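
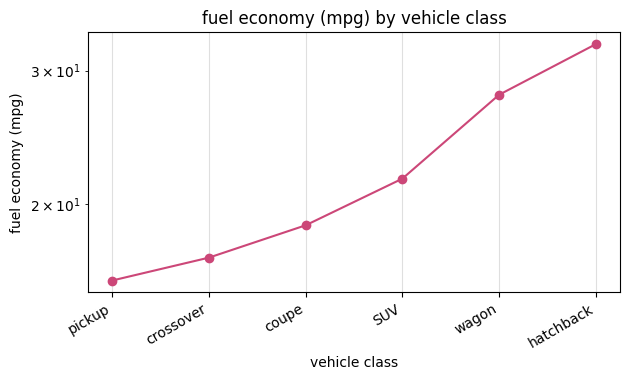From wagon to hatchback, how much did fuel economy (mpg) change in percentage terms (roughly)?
≈ +14.3%

wagon ≈ 28, hatchback ≈ 32; (32 − 28) / 28 ≈ +14.3%.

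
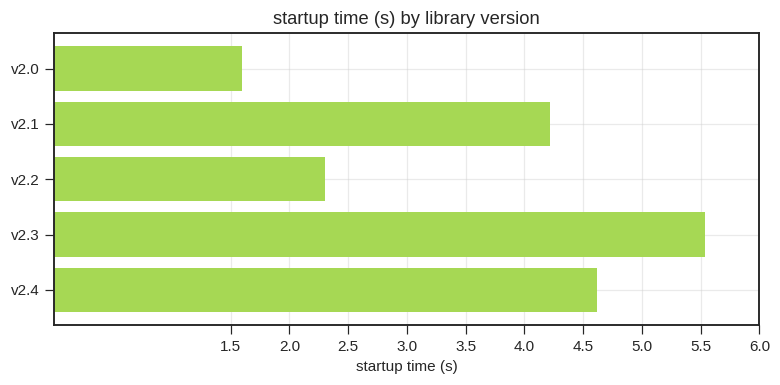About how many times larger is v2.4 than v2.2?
≈ 1.8×

v2.4 ≈ 4.5, v2.2 ≈ 2.5; 4.5/2.5 ≈ 1.8.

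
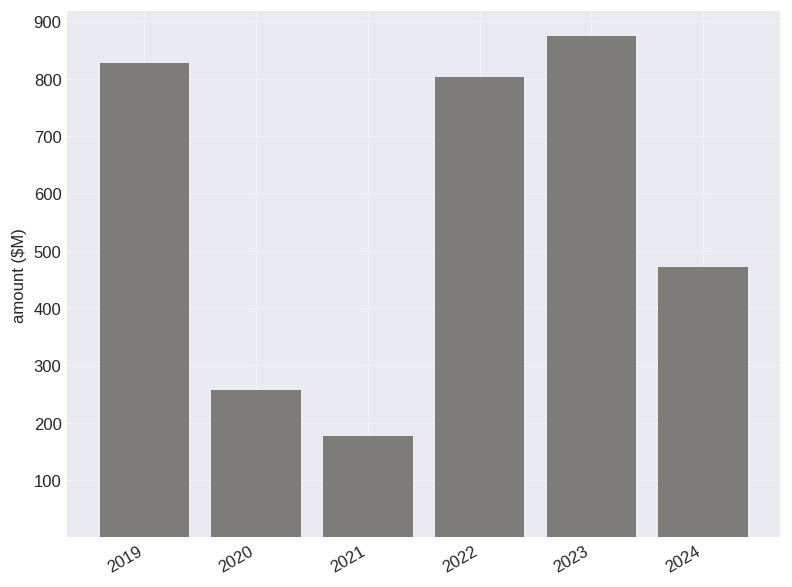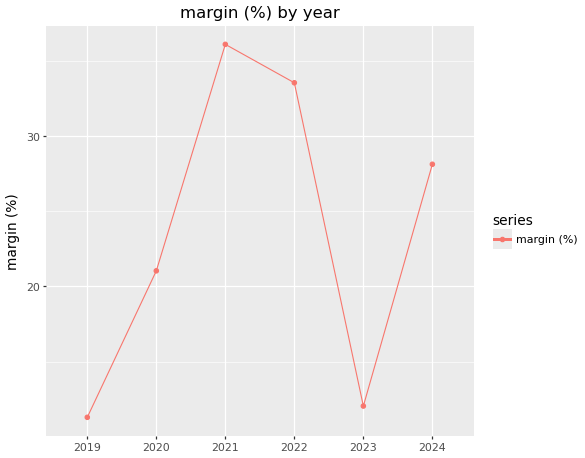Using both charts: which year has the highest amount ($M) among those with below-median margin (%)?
Chart 2 median margin (%) ≈ 25; below-median years: 2019, 2020, 2023. Among those, 2023 has the highest amount ($M) (≈ 900).

2023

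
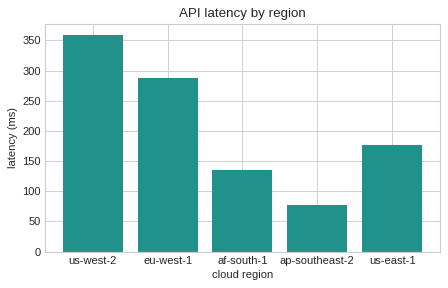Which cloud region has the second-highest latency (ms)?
eu-west-1

Top 3: us-west-2 ≈ 350, eu-west-1 ≈ 300, us-east-1 ≈ 200.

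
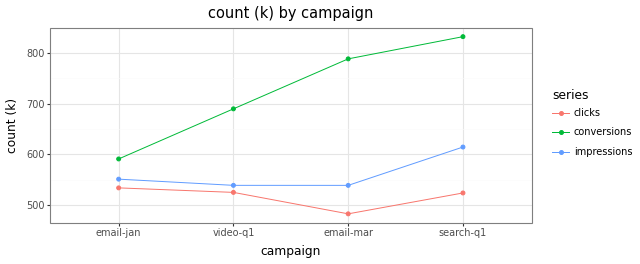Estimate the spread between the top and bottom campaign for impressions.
Max search-q1 ≈ 600, min email-mar ≈ 550; range ≈ 50.

≈ 50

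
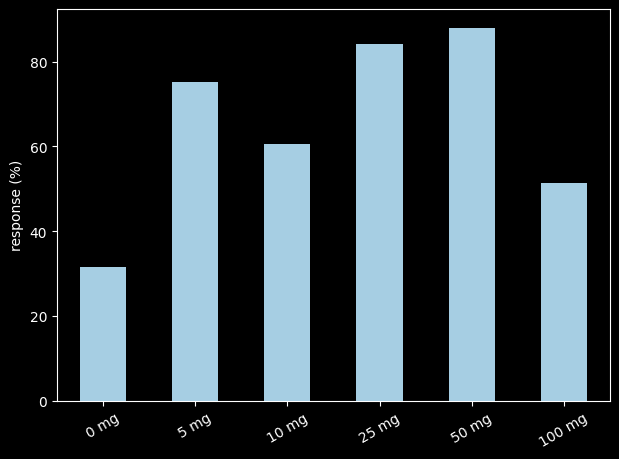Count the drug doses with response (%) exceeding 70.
Above 70: 5 mg, 25 mg, 50 mg.

3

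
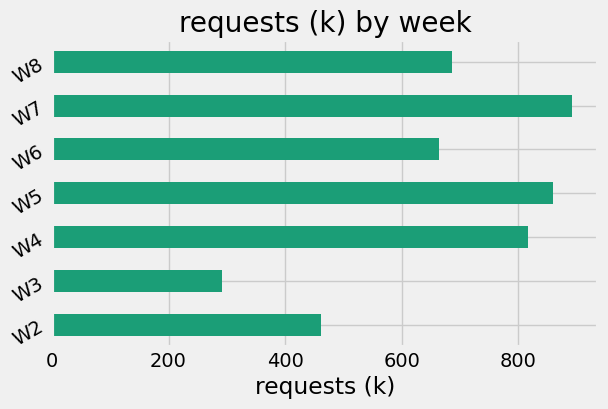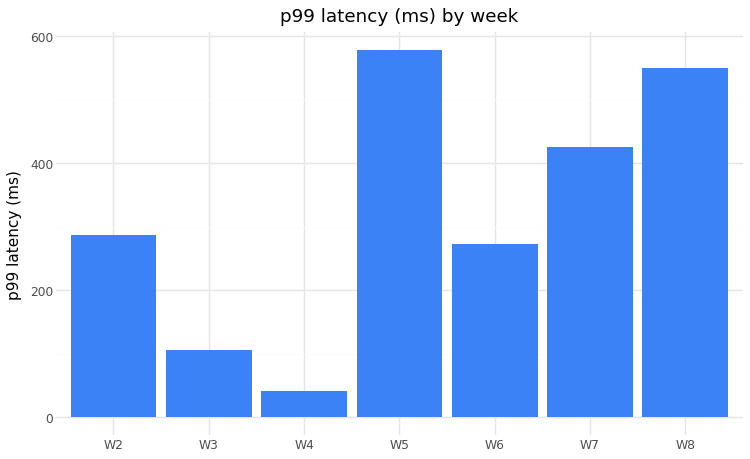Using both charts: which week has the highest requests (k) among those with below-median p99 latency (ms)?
Chart 2 median p99 latency (ms) ≈ 300; below-median weeks: W3, W4, W6. Among those, W4 has the highest requests (k) (≈ 800).

W4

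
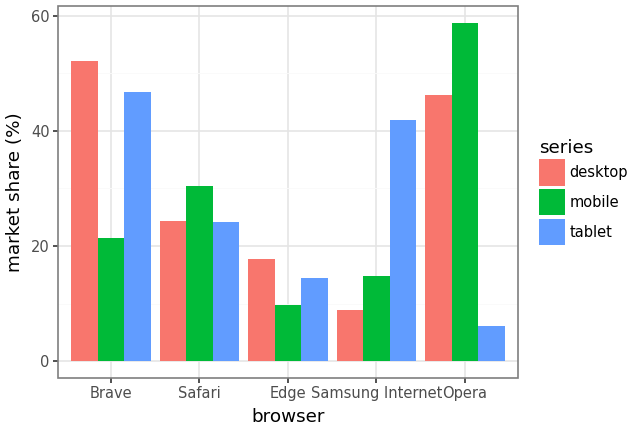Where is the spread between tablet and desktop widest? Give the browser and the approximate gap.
Opera, ≈ 40 %

Opera: tablet ≈ 5, desktop ≈ 45 → gap ≈ 40. Next-largest (Samsung Internet) is only ≈ 30.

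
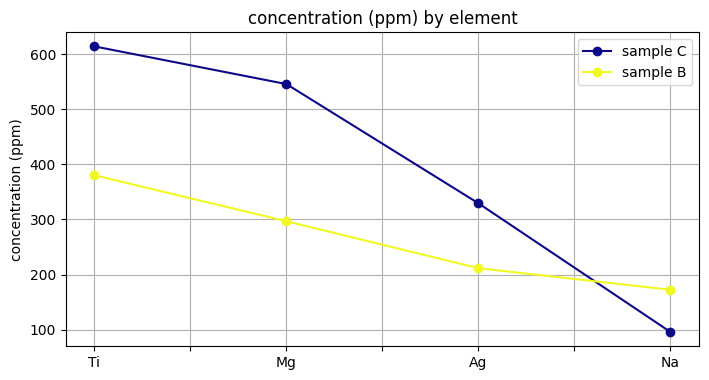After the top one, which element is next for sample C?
Top 3 for sample C: Ti ≈ 600, Mg ≈ 550, Ag ≈ 350.

Mg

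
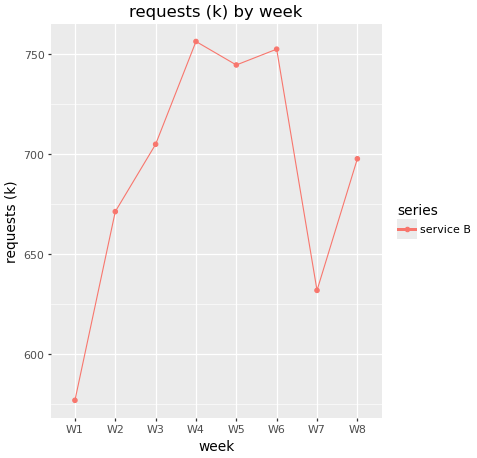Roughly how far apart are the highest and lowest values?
Max W4 ≈ 760, min W1 ≈ 580; range ≈ 180.

≈ 180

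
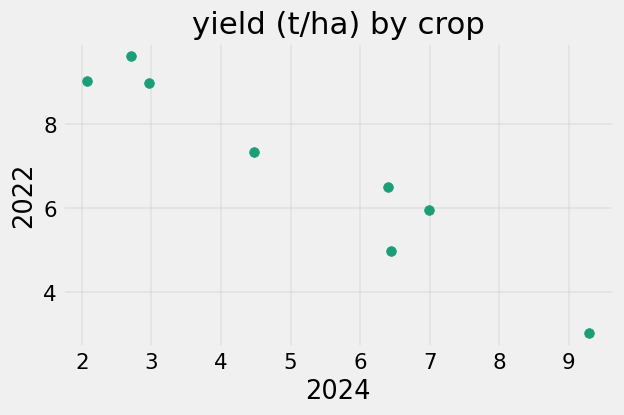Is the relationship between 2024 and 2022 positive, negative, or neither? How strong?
Points are negatively correlated; strong (|r| ≈ 1.0).

negative, strong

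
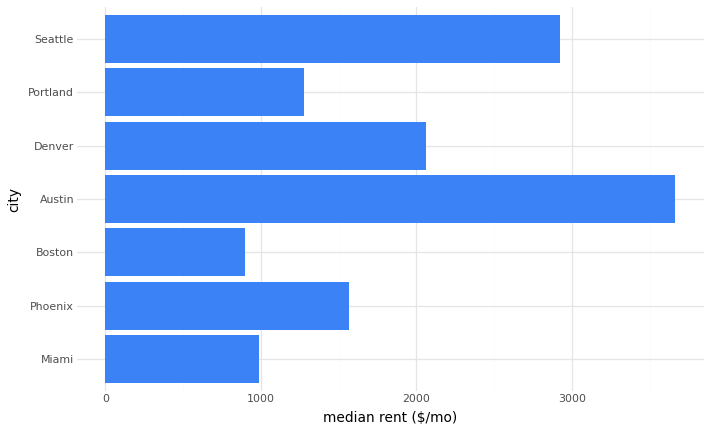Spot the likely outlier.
Austin

Austin ≈ 3500; the rest sit between ≈ 1000 and ≈ 3000.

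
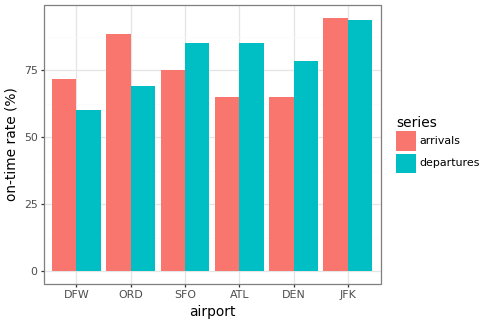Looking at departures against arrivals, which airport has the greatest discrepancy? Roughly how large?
ATL: departures ≈ 90, arrivals ≈ 60 → gap ≈ 30. Next-largest (ORD) is only ≈ 20.

ATL, ≈ 30 %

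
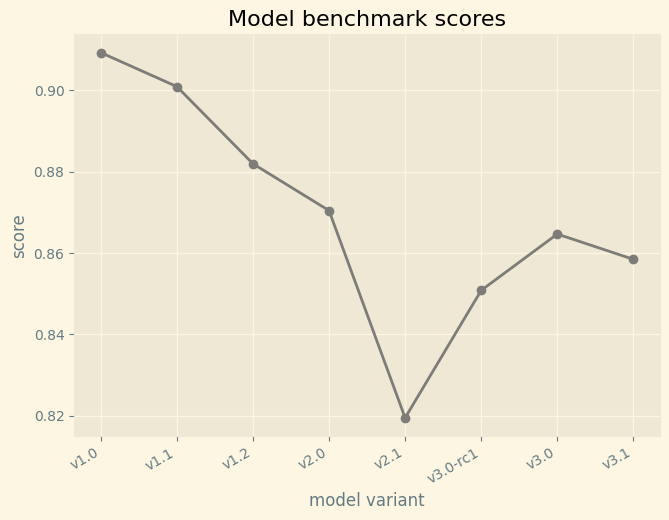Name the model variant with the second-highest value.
v1.1

Top 3: v1.0 ≈ 0.91, v1.1 ≈ 0.90, v1.2 ≈ 0.88.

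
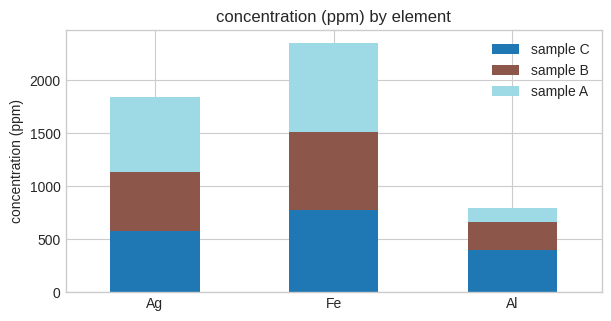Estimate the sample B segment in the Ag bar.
≈ 600

sample B top ≈ 1200, bottom ≈ 600; segment ≈ 600.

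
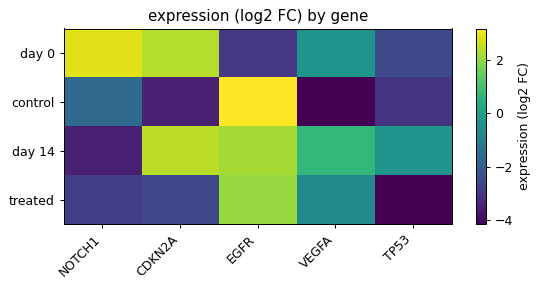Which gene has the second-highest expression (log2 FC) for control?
Top 3 for control: EGFR ≈ 3, NOTCH1 ≈ -2, TP53 ≈ -3.

NOTCH1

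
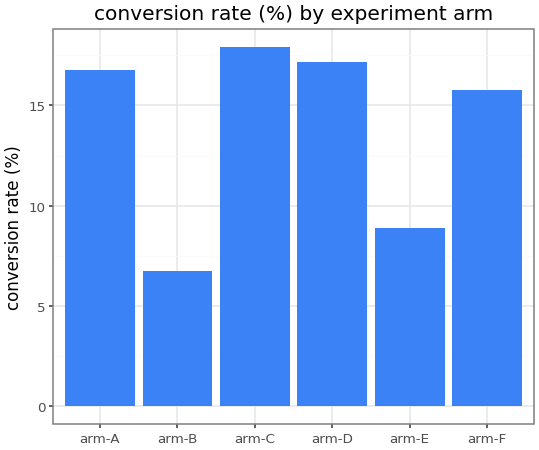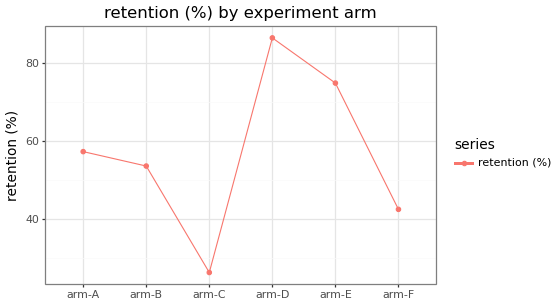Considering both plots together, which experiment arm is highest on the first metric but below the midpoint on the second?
arm-C

Chart 2 median retention (%) ≈ 60; below-median experiment arms: arm-B, arm-C, arm-F. Among those, arm-C has the highest conversion rate (%) (≈ 18).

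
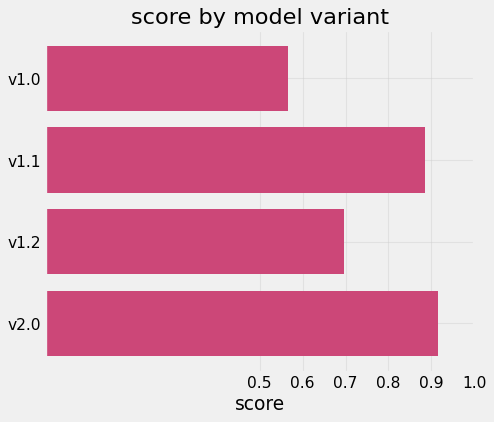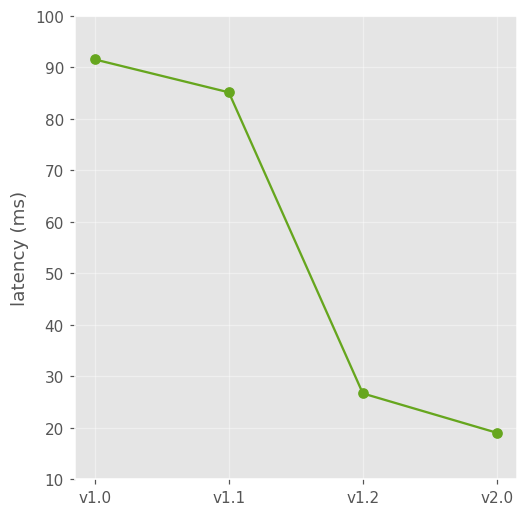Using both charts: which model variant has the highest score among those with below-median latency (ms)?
Chart 2 median latency (ms) ≈ 60; below-median model variants: v1.2, v2.0. Among those, v2.0 has the highest score (≈ 0.9).

v2.0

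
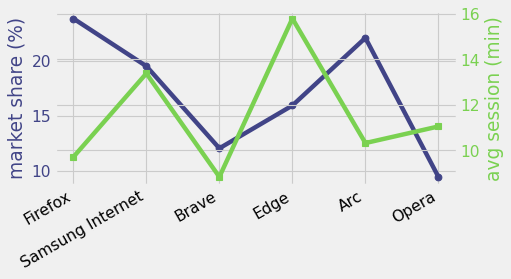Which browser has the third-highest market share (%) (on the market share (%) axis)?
Top 4 (on the market share (%) axis): Firefox ≈ 24, Arc ≈ 22, Samsung Internet ≈ 20, Edge ≈ 16.

Samsung Internet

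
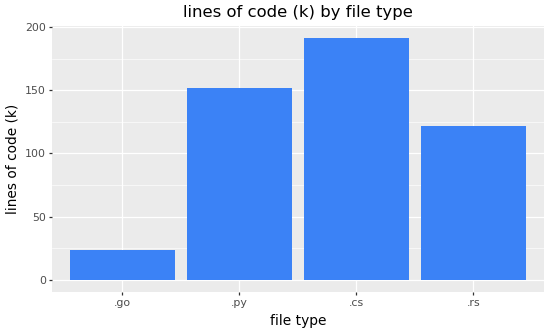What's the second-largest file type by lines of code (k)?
Top 3: .cs ≈ 200, .py ≈ 160, .rs ≈ 120.

.py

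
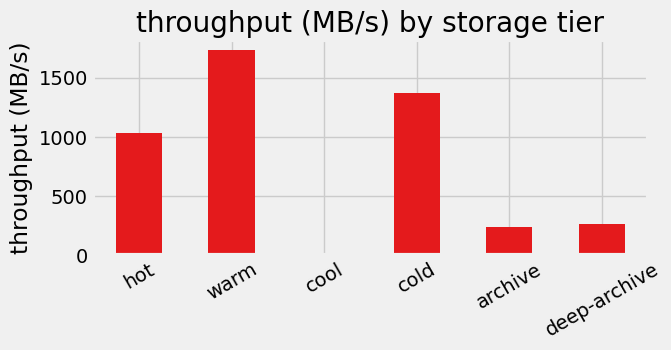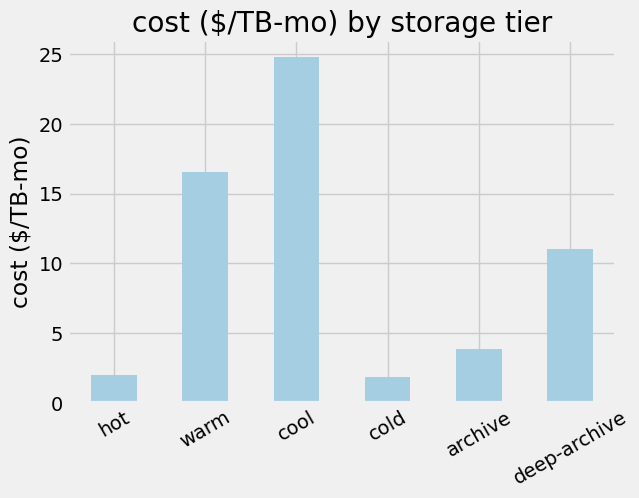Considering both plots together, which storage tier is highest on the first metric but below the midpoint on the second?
Chart 2 median cost ($/TB-mo) ≈ 5; below-median storage tiers: hot, cold, archive. Among those, cold has the highest throughput (MB/s) (≈ 1400).

cold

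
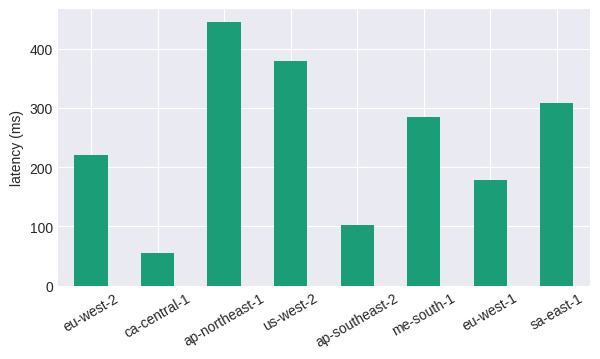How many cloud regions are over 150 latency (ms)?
6

Above 150: eu-west-2, ap-northeast-1, us-west-2, me-south-1, eu-west-1, sa-east-1.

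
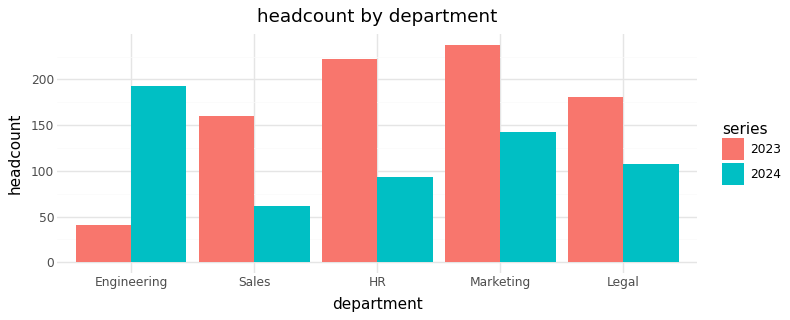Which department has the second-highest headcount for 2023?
Top 3 for 2023: Marketing ≈ 240, HR ≈ 220, Legal ≈ 180.

HR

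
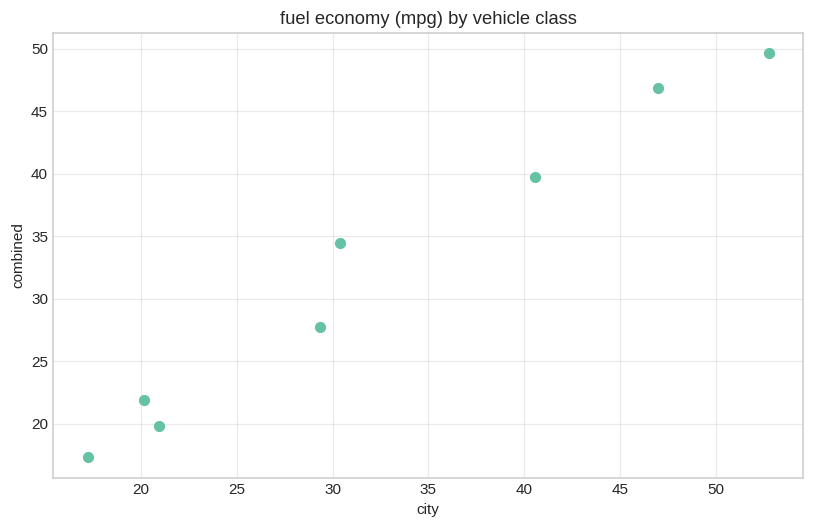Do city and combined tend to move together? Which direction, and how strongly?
positive, strong

Points are positively correlated; strong (|r| ≈ 1.0).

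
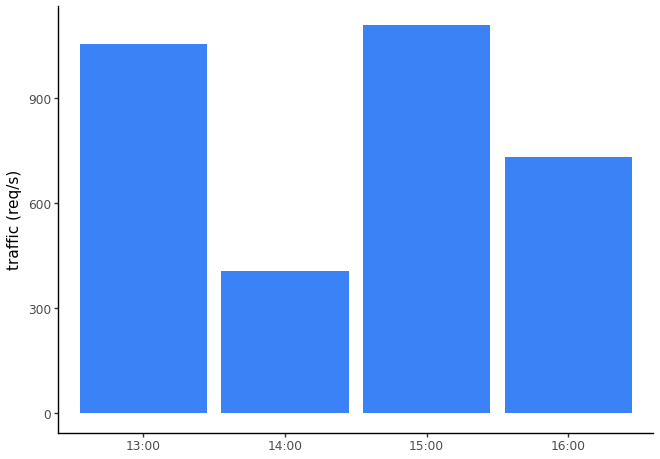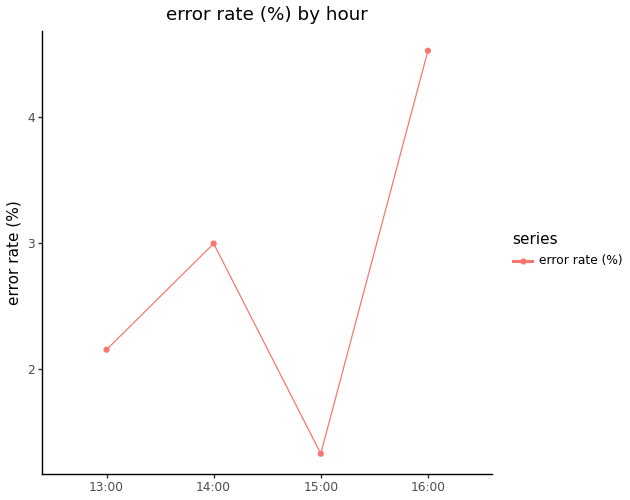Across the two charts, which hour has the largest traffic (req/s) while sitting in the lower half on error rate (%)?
15:00

Chart 2 median error rate (%) ≈ 2.5; below-median hours: 13:00, 15:00. Among those, 15:00 has the highest traffic (req/s) (≈ 1200).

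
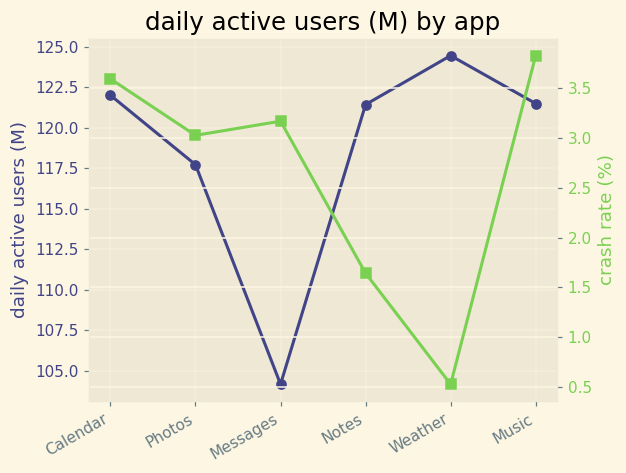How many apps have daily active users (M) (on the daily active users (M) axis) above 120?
4

Above 120: Calendar, Notes, Weather, Music.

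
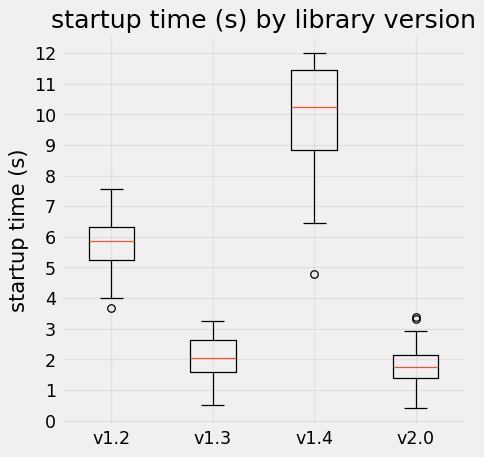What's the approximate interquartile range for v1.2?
≈ 1

Q3 ≈ 6, Q1 ≈ 5; IQR ≈ 1.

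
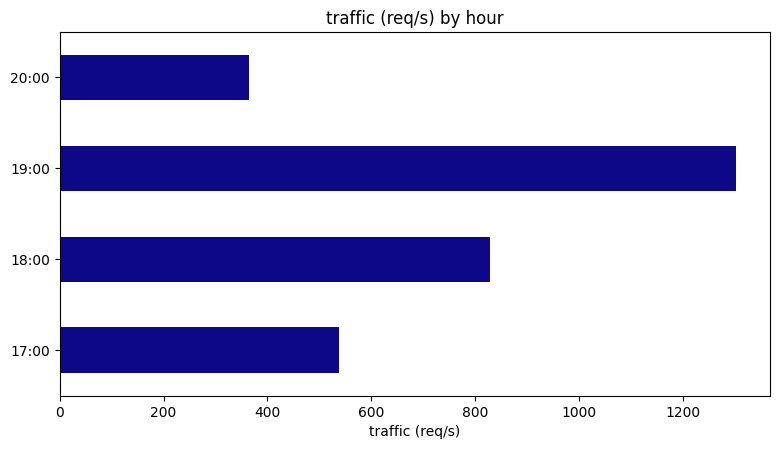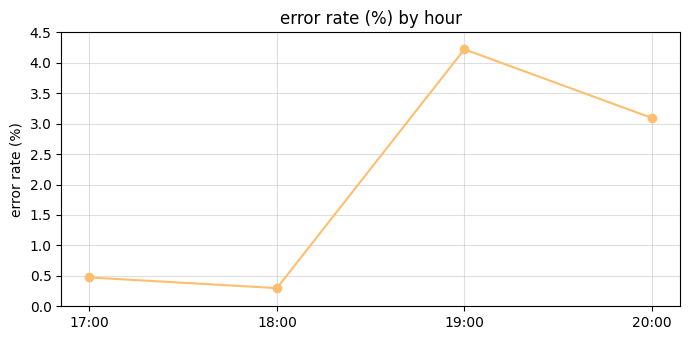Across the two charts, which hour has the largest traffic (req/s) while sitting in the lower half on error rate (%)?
18:00

Chart 2 median error rate (%) ≈ 2; below-median hours: 17:00, 18:00. Among those, 18:00 has the highest traffic (req/s) (≈ 800).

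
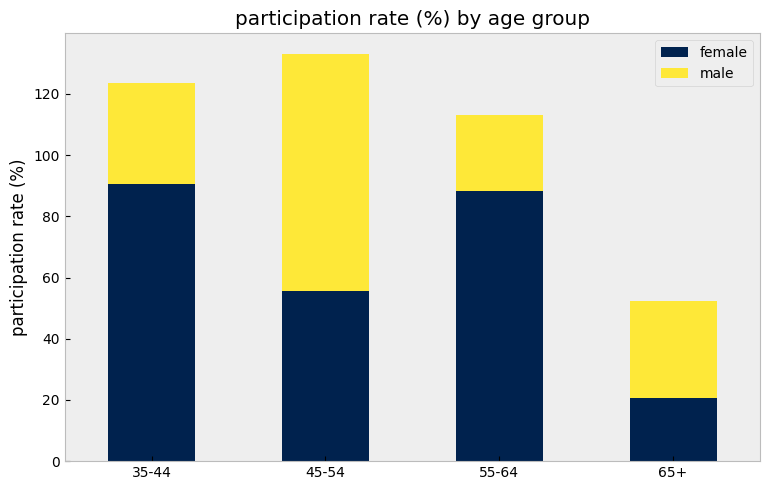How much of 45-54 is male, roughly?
male top ≈ 140, bottom ≈ 60; segment ≈ 80.

≈ 80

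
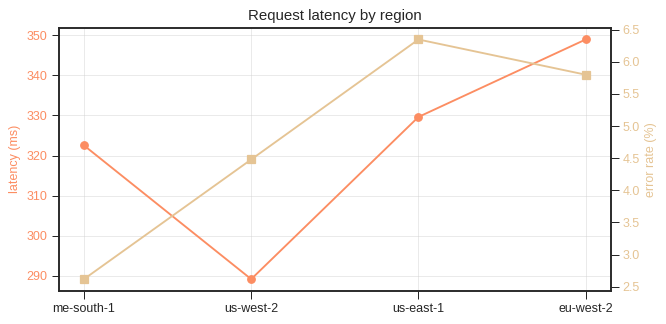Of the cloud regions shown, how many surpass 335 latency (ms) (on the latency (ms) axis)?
1

Above 335: eu-west-2.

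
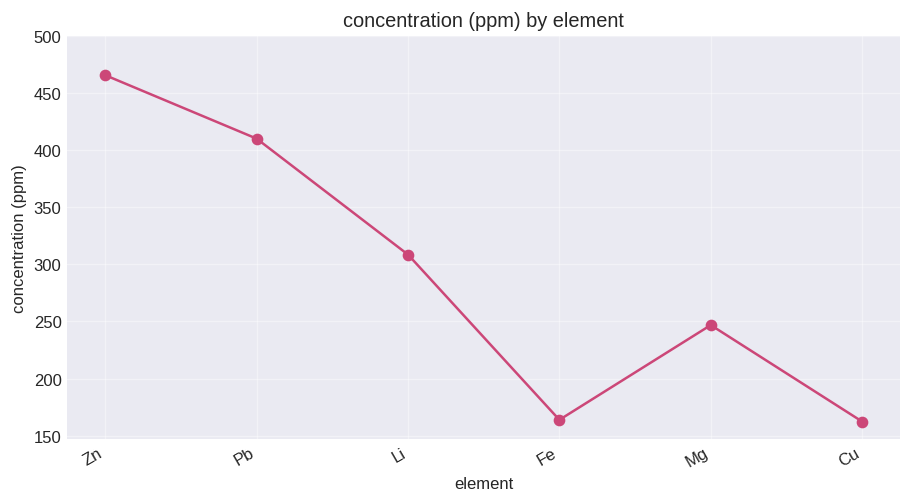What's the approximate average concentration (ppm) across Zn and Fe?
≈ 300

(450 + 150) / 2 ≈ 300.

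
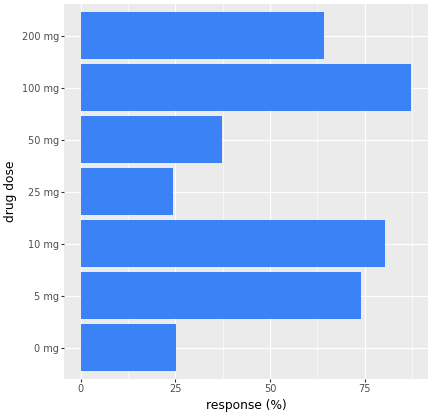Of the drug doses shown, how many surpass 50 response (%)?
Above 50: 5 mg, 10 mg, 100 mg, 200 mg.

4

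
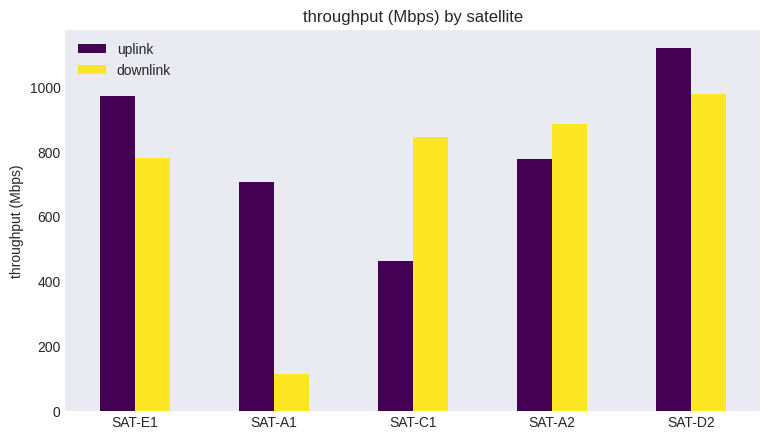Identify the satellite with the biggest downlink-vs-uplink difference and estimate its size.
SAT-A1, ≈ 600 Mbps

SAT-A1: downlink ≈ 100, uplink ≈ 700 → gap ≈ 600. Next-largest (SAT-C1) is only ≈ 300.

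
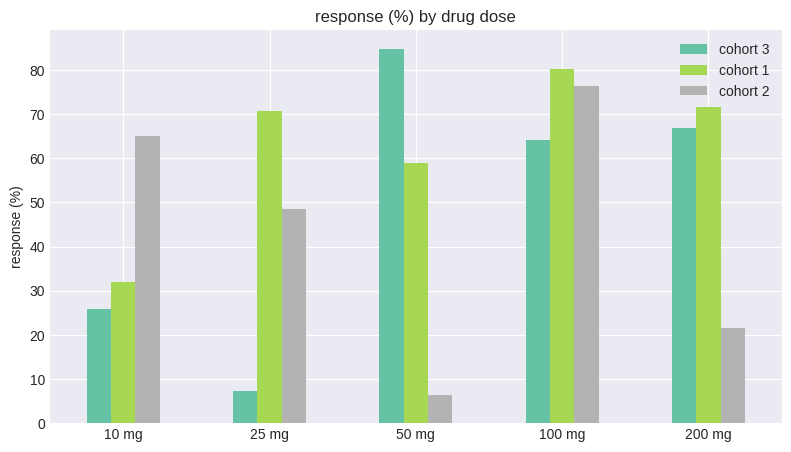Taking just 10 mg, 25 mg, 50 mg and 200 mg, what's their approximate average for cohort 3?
(30 + 10 + 80 + 70) / 4 ≈ 48.

≈ 48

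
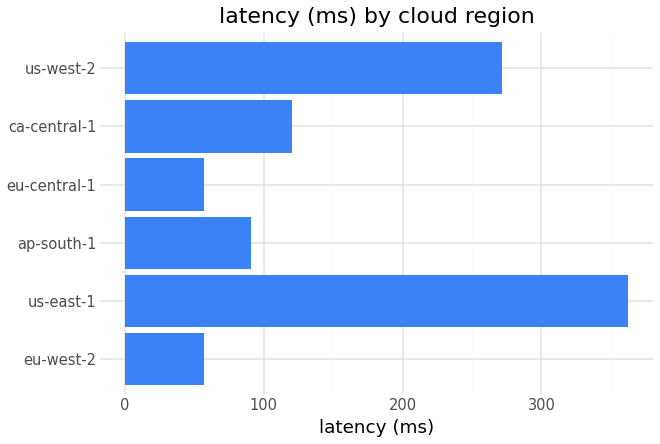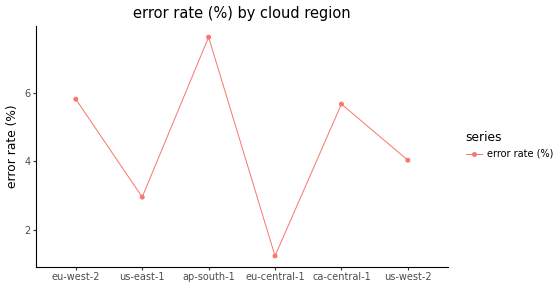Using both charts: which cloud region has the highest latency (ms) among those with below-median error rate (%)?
us-east-1

Chart 2 median error rate (%) ≈ 5; below-median cloud regions: us-east-1, eu-central-1, us-west-2. Among those, us-east-1 has the highest latency (ms) (≈ 350).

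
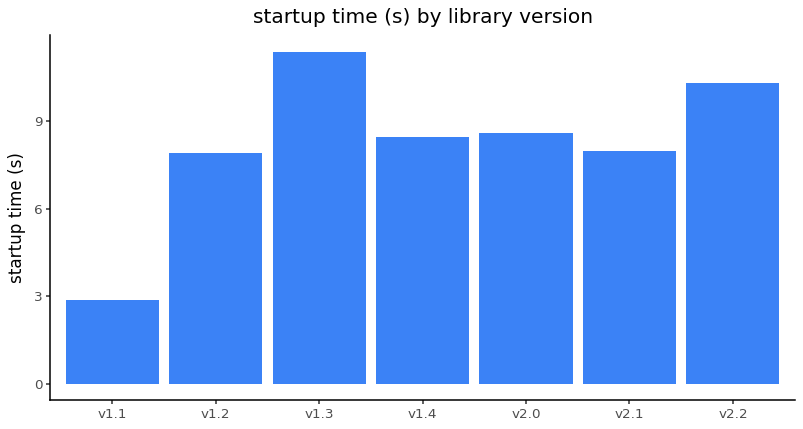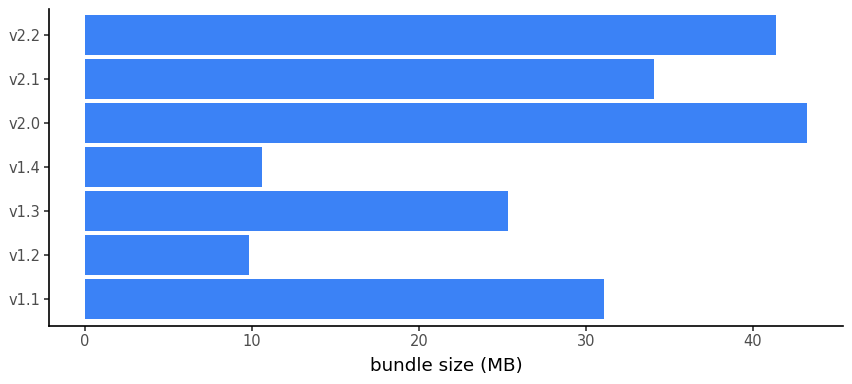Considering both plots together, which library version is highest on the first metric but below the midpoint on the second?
v1.3

Chart 2 median bundle size (MB) ≈ 30; below-median library versions: v1.2, v1.3, v1.4. Among those, v1.3 has the highest startup time (s) (≈ 12).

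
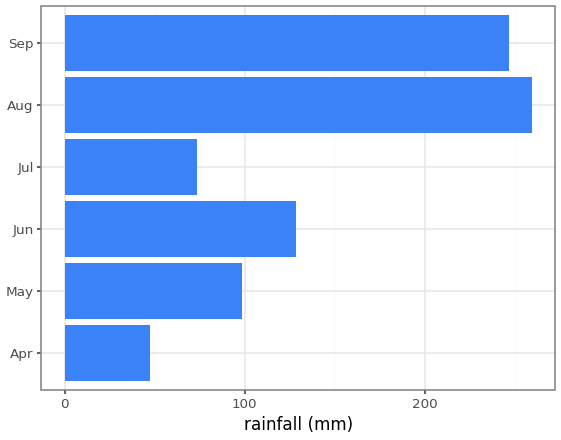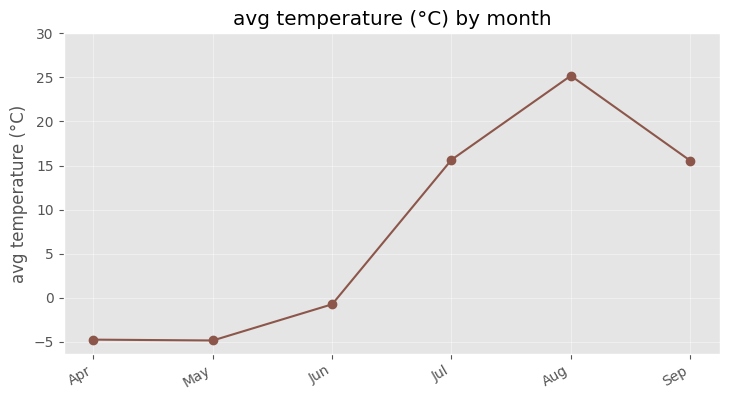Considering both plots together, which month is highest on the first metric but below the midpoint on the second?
Chart 2 median avg temperature (°C) ≈ 5; below-median months: Apr, May, Jun. Among those, Jun has the highest rainfall (mm) (≈ 125).

Jun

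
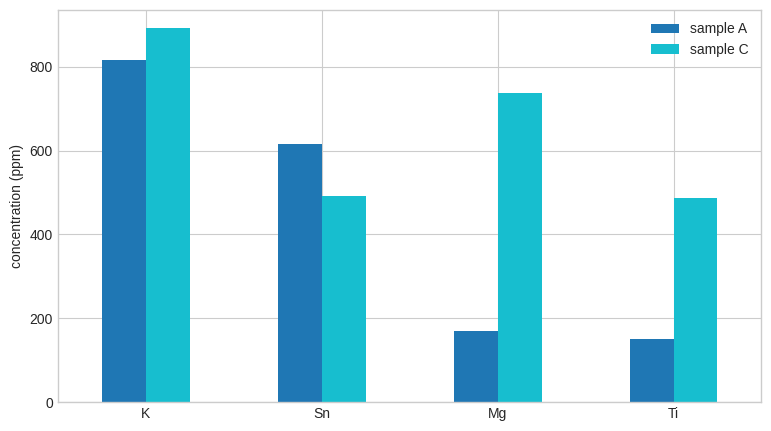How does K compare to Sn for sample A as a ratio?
K ≈ 800, Sn ≈ 600; 800/600 ≈ 1.33.

≈ 1.33×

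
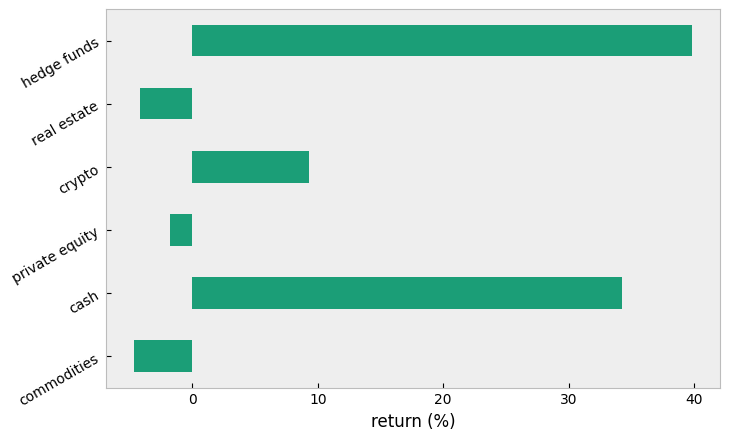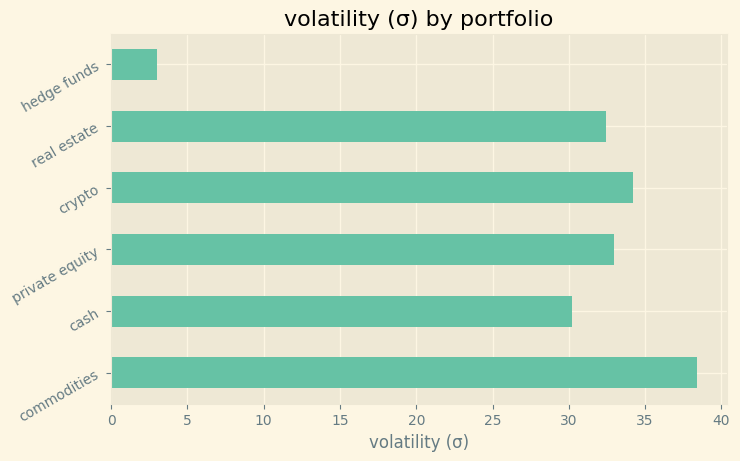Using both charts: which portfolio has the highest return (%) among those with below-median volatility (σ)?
Chart 2 median volatility (σ) ≈ 35; below-median portfolios: cash, real estate, hedge funds. Among those, hedge funds has the highest return (%) (≈ 40).

hedge funds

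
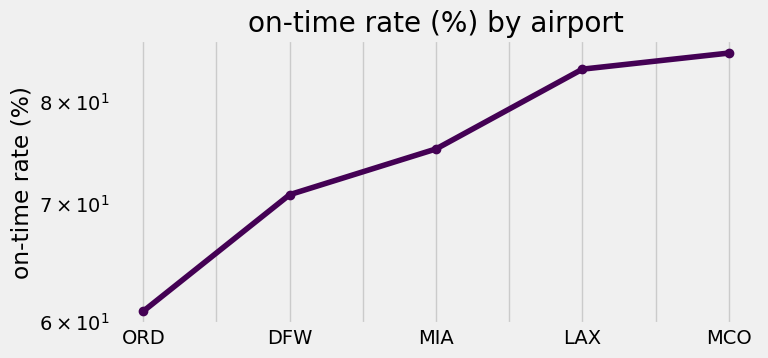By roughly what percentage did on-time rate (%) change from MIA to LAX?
MIA ≈ 75, LAX ≈ 85; (85 − 75) / 75 ≈ +13.3%.

≈ +13.3%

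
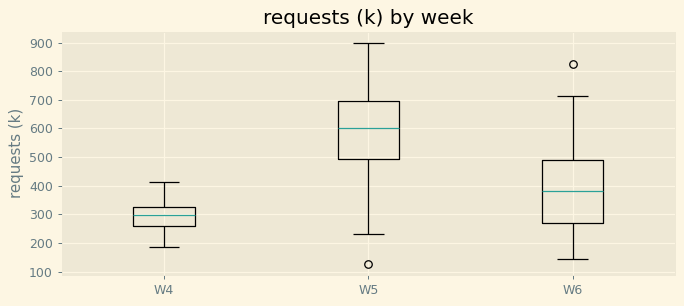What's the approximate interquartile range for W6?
≈ 250

Q3 ≈ 500, Q1 ≈ 250; IQR ≈ 250.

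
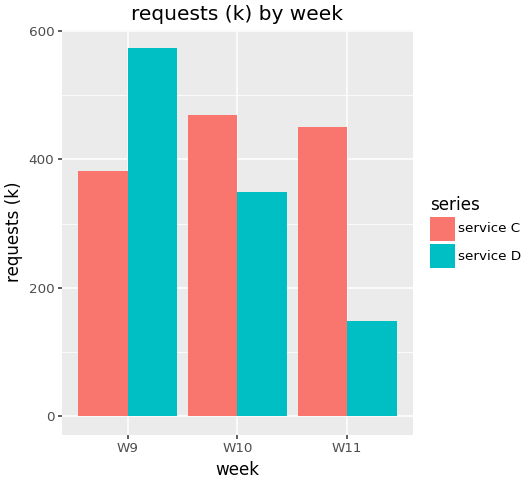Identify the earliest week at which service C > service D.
W10

W9: service C ≈ 400 vs service D ≈ 550 (not yet); W10: service C ≈ 450 vs service D ≈ 350 (first crossover).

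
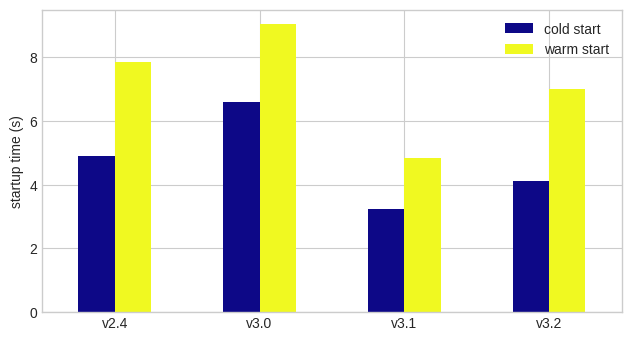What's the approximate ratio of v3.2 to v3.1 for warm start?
v3.2 ≈ 7, v3.1 ≈ 5; 7/5 ≈ 1.4.

≈ 1.4×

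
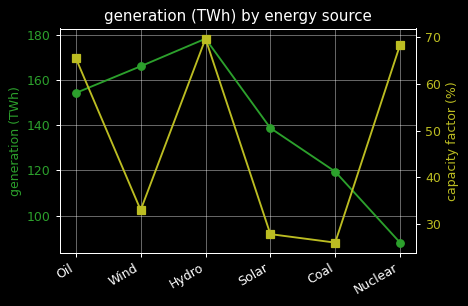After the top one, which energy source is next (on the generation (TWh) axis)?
Top 3 (on the generation (TWh) axis): Hydro ≈ 180, Wind ≈ 170, Oil ≈ 150.

Wind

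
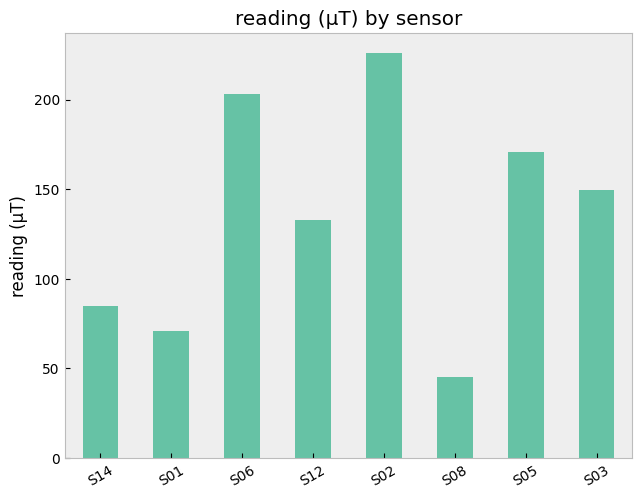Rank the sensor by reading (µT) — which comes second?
S06

Top 3: S02 ≈ 220, S06 ≈ 200, S05 ≈ 180.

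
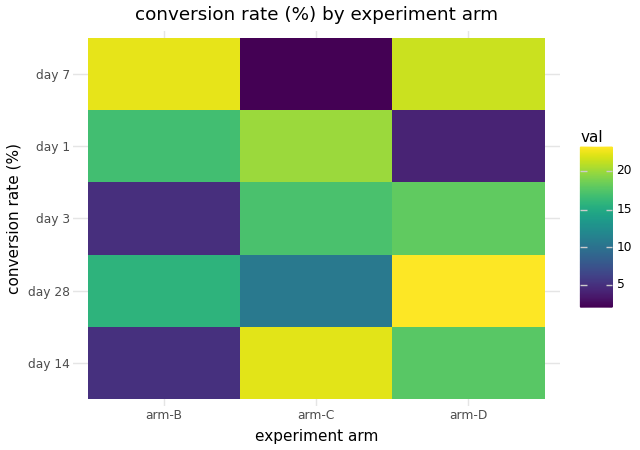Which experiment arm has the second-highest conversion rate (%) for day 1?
Top 3 for day 1: arm-C ≈ 20, arm-B ≈ 16, arm-D ≈ 4.

arm-B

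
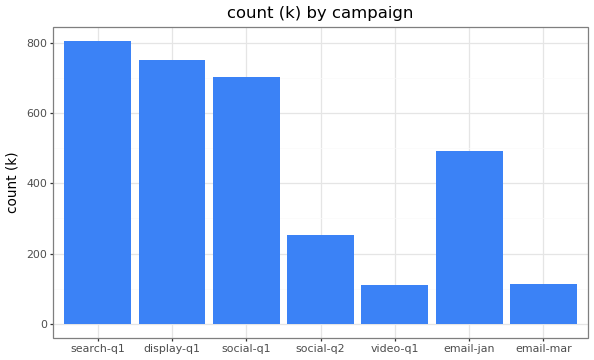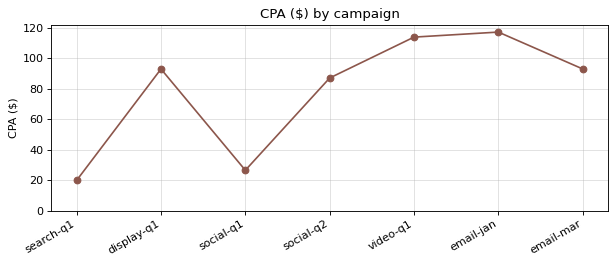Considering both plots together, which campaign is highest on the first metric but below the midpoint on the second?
Chart 2 median CPA ($) ≈ 100; below-median campaigns: search-q1, social-q1, social-q2. Among those, search-q1 has the highest count (k) (≈ 800).

search-q1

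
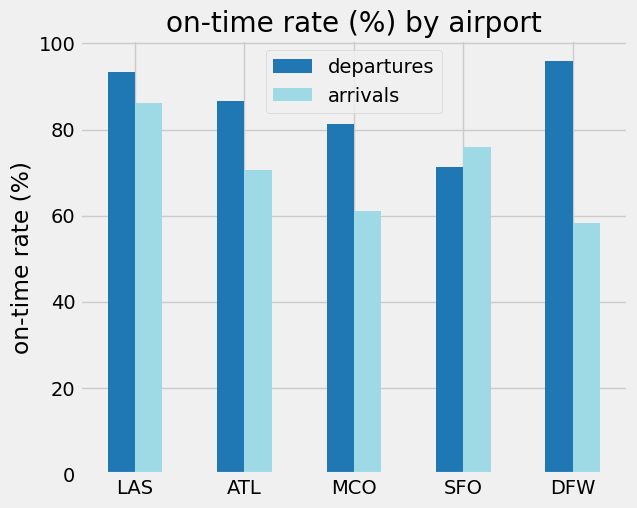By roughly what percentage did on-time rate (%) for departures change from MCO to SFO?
≈ -12.5%

MCO ≈ 80, SFO ≈ 70; (70 − 80) / 80 ≈ -12.5%.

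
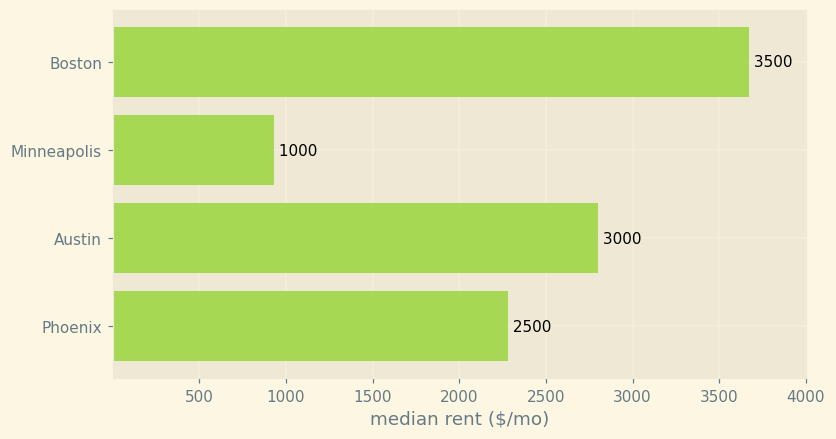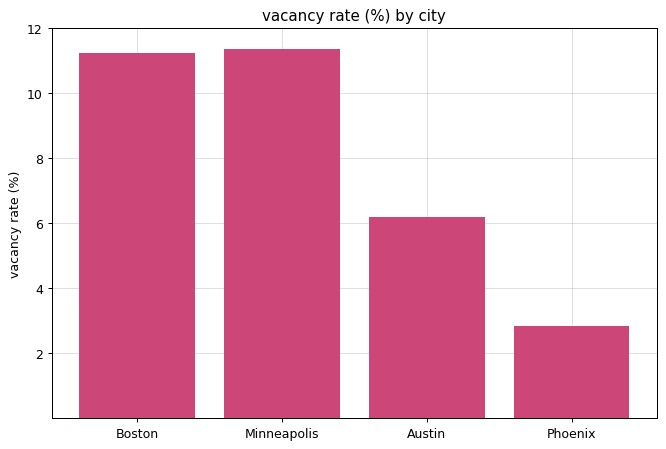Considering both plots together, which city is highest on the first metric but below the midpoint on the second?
Chart 2 median vacancy rate (%) ≈ 8; below-median cities: Austin, Phoenix. Among those, Austin has the highest median rent ($/mo) (≈ 3000).

Austin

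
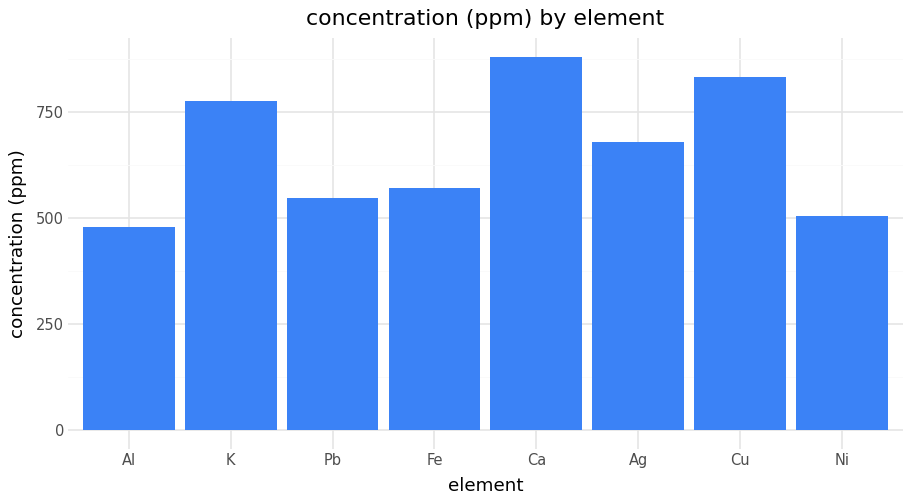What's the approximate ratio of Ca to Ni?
Ca ≈ 900, Ni ≈ 500; 900/500 ≈ 1.8.

≈ 1.8×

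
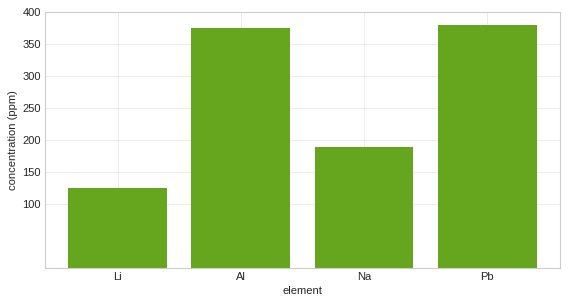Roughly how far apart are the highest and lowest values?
≈ 250

Max Pb ≈ 400, min Li ≈ 150; range ≈ 250.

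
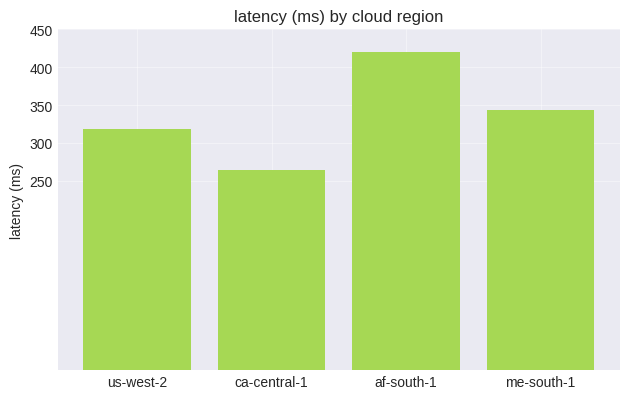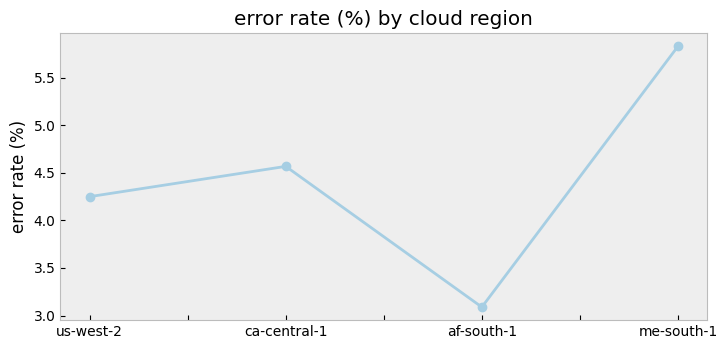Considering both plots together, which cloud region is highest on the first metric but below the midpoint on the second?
af-south-1

Chart 2 median error rate (%) ≈ 4; below-median cloud regions: us-west-2, af-south-1. Among those, af-south-1 has the highest latency (ms) (≈ 400).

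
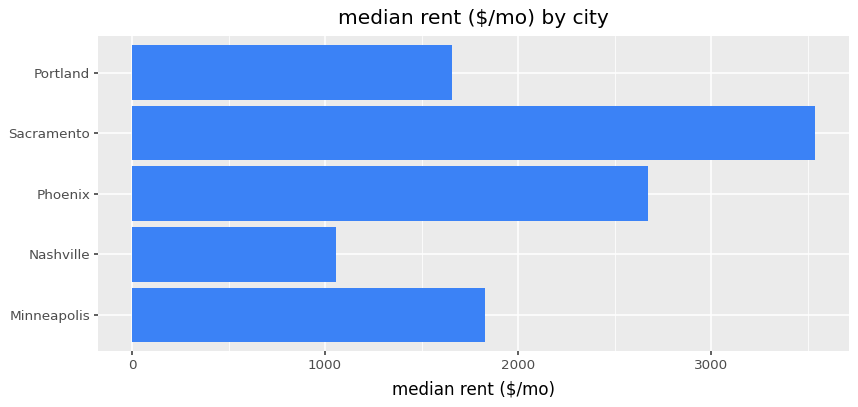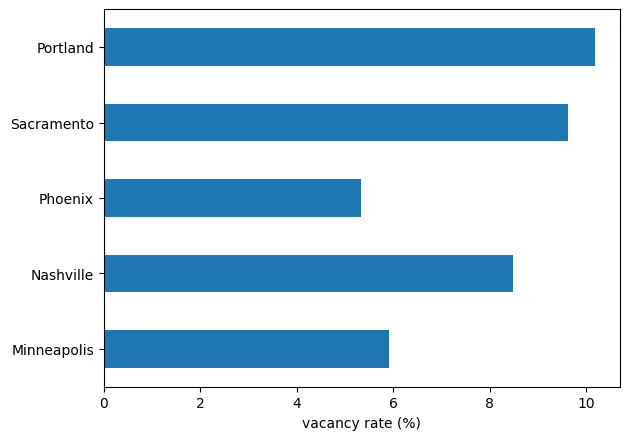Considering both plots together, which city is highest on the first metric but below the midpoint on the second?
Chart 2 median vacancy rate (%) ≈ 8; below-median cities: Minneapolis, Phoenix. Among those, Phoenix has the highest median rent ($/mo) (≈ 2500).

Phoenix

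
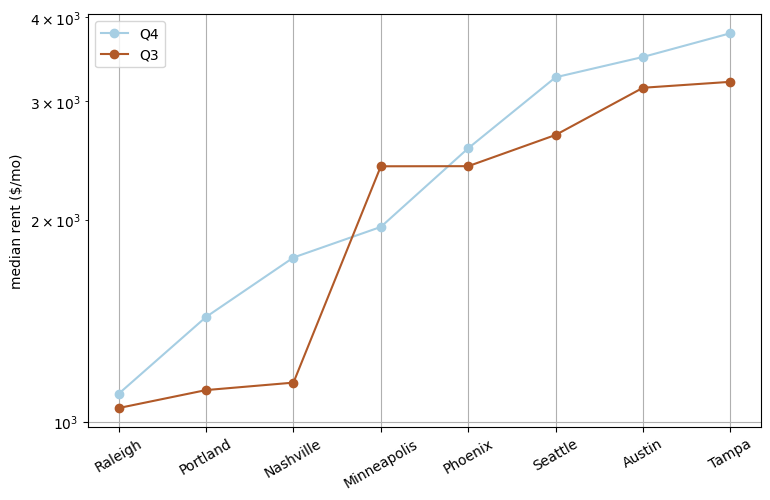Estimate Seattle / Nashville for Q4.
Seattle ≈ 3500, Nashville ≈ 2000; 3500/2000 ≈ 1.75.

≈ 1.75×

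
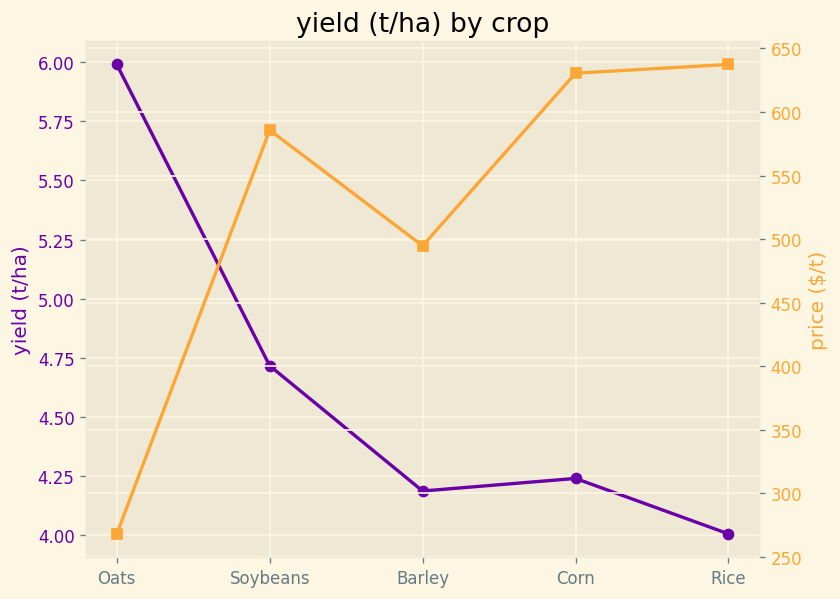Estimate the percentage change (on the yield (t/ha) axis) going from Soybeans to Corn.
Soybeans ≈ 4.8, Corn ≈ 4.2; (4.2 − 4.8) / 4.8 ≈ -12.5%.

≈ -12.5%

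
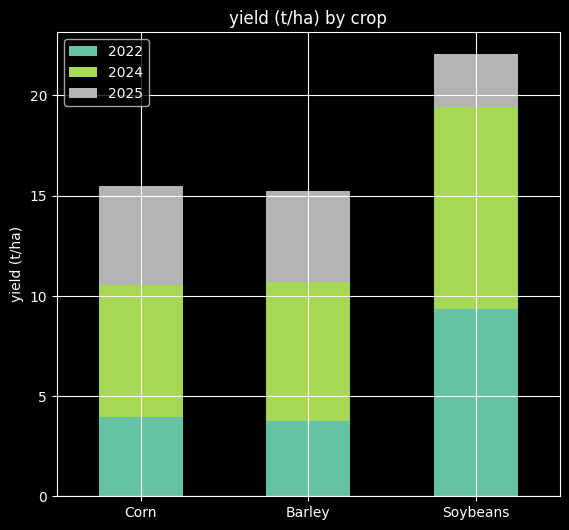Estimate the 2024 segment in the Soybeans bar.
2024 top ≈ 20, bottom ≈ 10; segment ≈ 10.

≈ 10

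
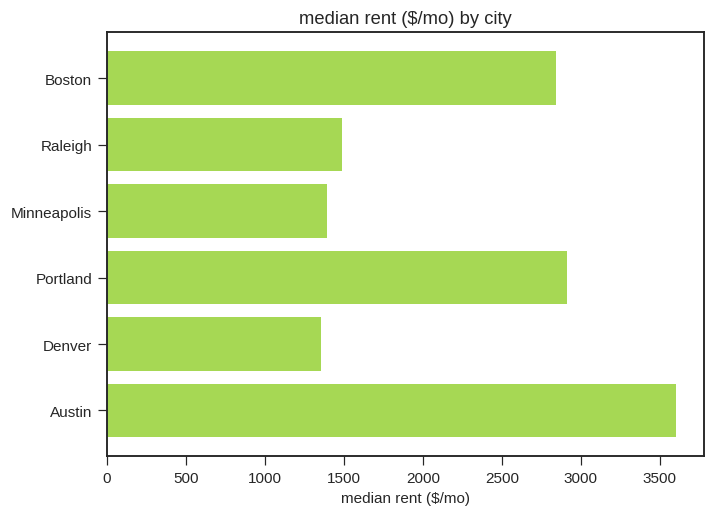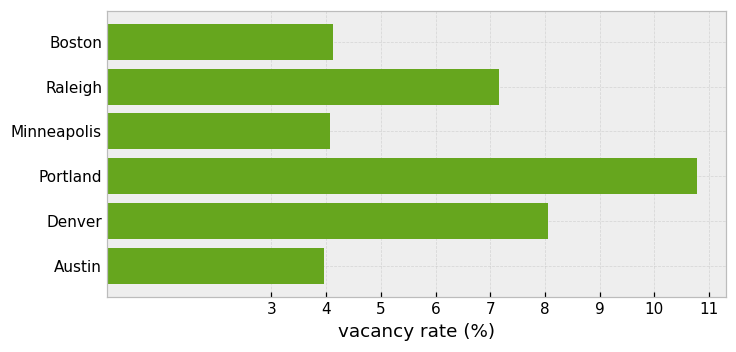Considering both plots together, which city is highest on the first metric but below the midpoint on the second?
Chart 2 median vacancy rate (%) ≈ 6; below-median cities: Boston, Minneapolis, Austin. Among those, Austin has the highest median rent ($/mo) (≈ 3500).

Austin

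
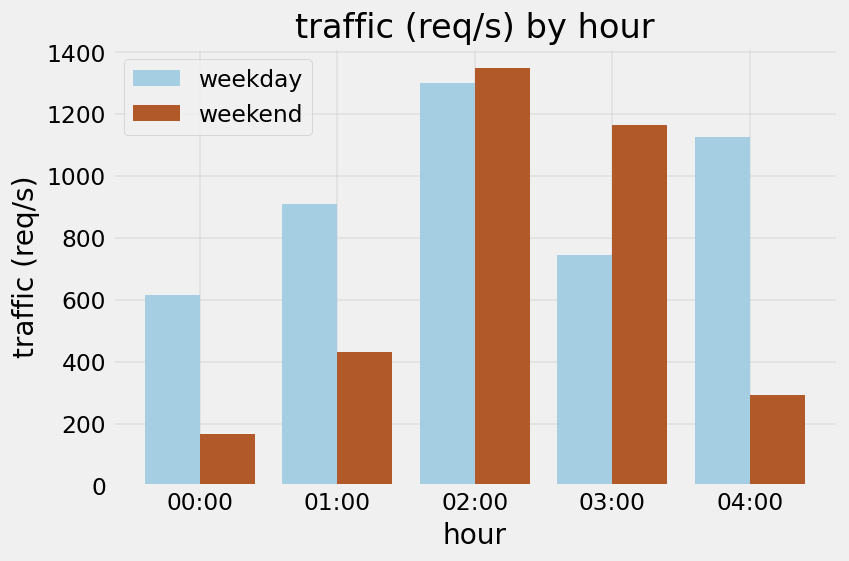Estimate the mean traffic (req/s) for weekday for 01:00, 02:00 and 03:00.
(1000 + 1200 + 800) / 3 ≈ 1000.

≈ 1000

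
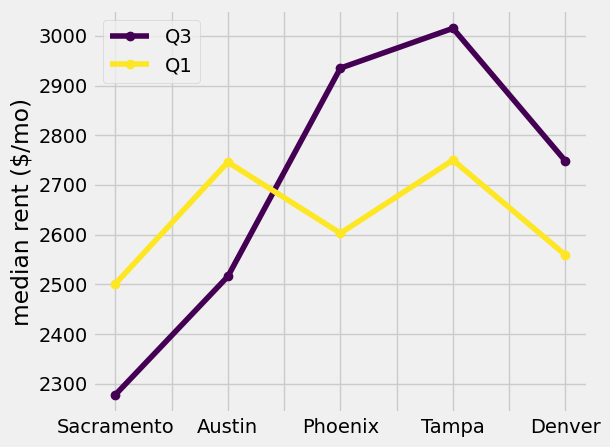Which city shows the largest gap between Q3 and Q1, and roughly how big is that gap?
Phoenix: Q3 ≈ 2900, Q1 ≈ 2600 → gap ≈ 300. Next-largest (Tampa) is only ≈ 200.

Phoenix, ≈ 300 $/mo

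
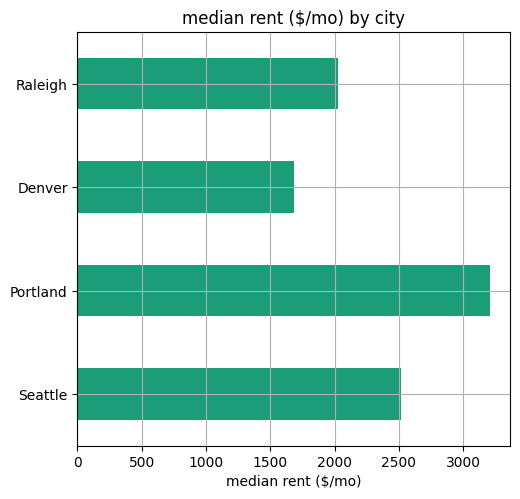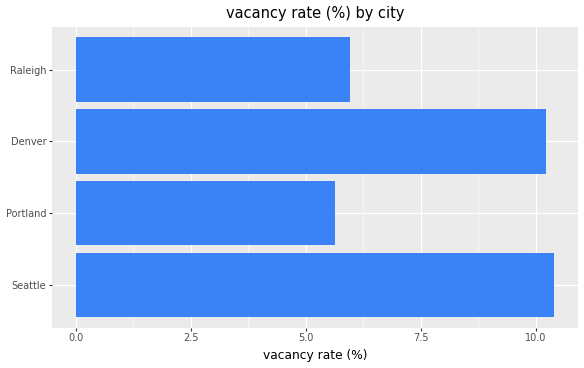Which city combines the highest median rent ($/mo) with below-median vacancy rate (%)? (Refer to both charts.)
Chart 2 median vacancy rate (%) ≈ 8; below-median cities: Portland, Raleigh. Among those, Portland has the highest median rent ($/mo) (≈ 3000).

Portland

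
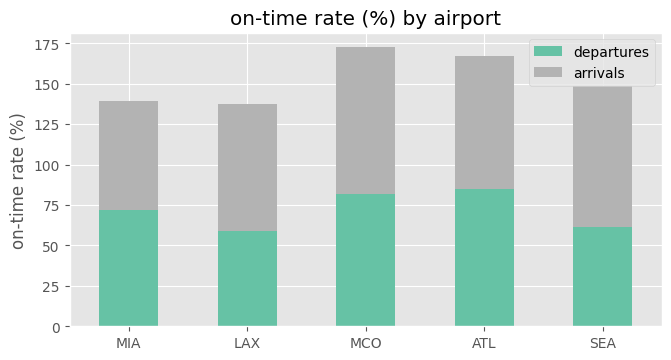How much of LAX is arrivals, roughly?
≈ 80

arrivals top ≈ 140, bottom ≈ 60; segment ≈ 80.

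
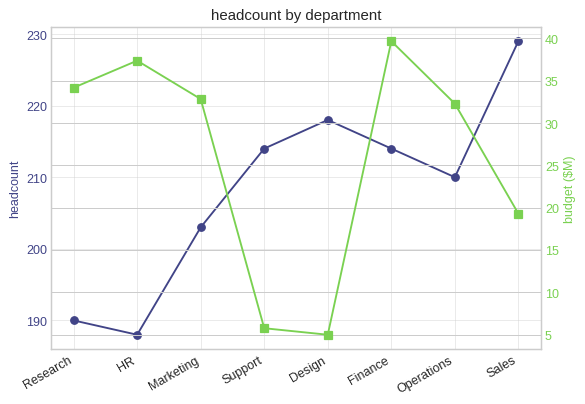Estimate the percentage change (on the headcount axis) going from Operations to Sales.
Operations ≈ 210, Sales ≈ 230; (230 − 210) / 210 ≈ +9.5%.

≈ +9.5%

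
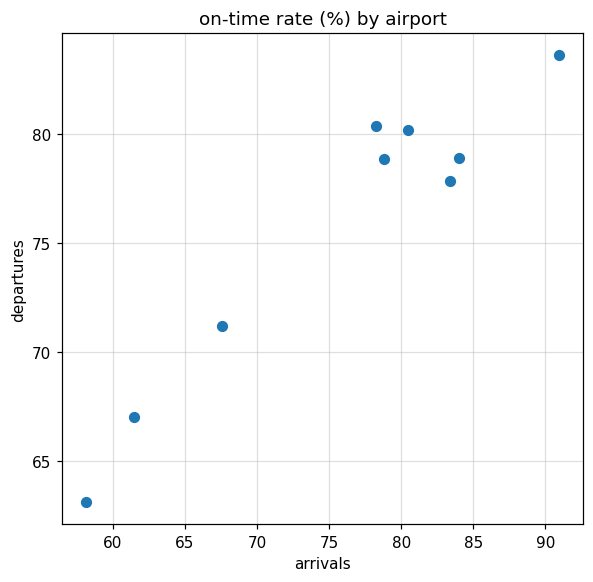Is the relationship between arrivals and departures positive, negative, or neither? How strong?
Points are positively correlated; strong (|r| ≈ 1.0).

positive, strong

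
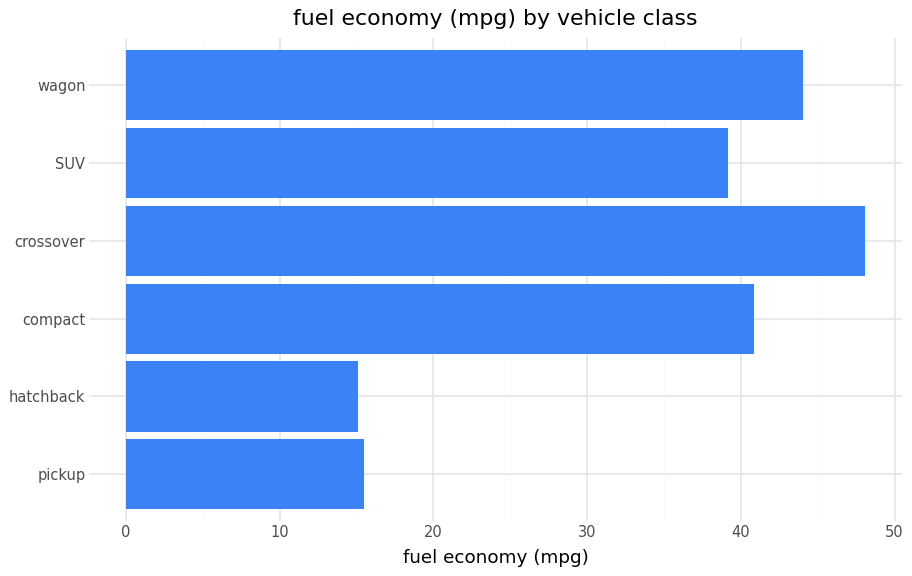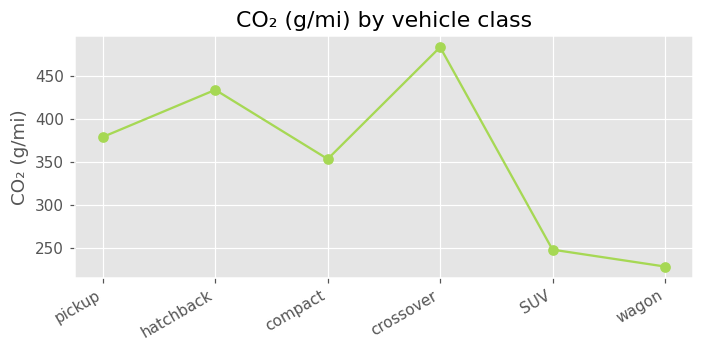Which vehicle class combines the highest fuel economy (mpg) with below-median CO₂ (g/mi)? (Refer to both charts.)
Chart 2 median CO₂ (g/mi) ≈ 350; below-median vehicle classes: compact, SUV, wagon. Among those, wagon has the highest fuel economy (mpg) (≈ 45).

wagon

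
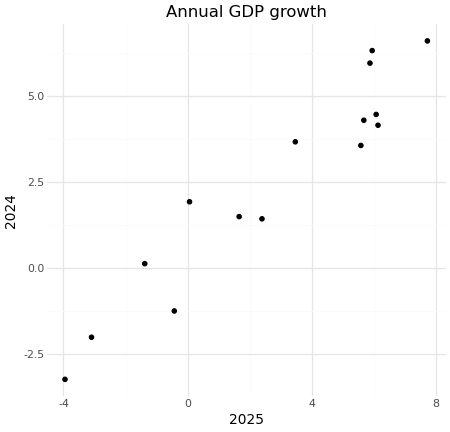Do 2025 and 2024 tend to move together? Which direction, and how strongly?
positive, strong

Points are positively correlated; strong (|r| ≈ 1.0).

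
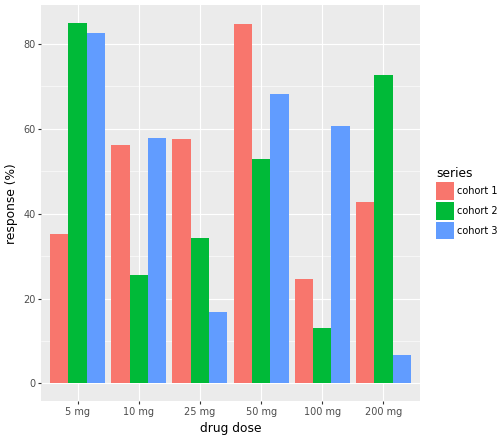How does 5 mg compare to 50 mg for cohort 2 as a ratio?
≈ 1.6×

5 mg ≈ 80, 50 mg ≈ 50; 80/50 ≈ 1.6.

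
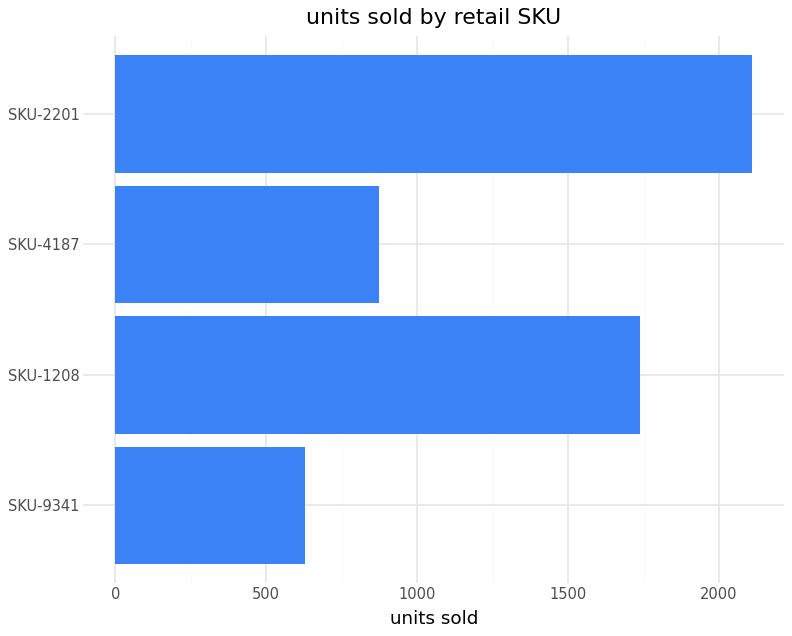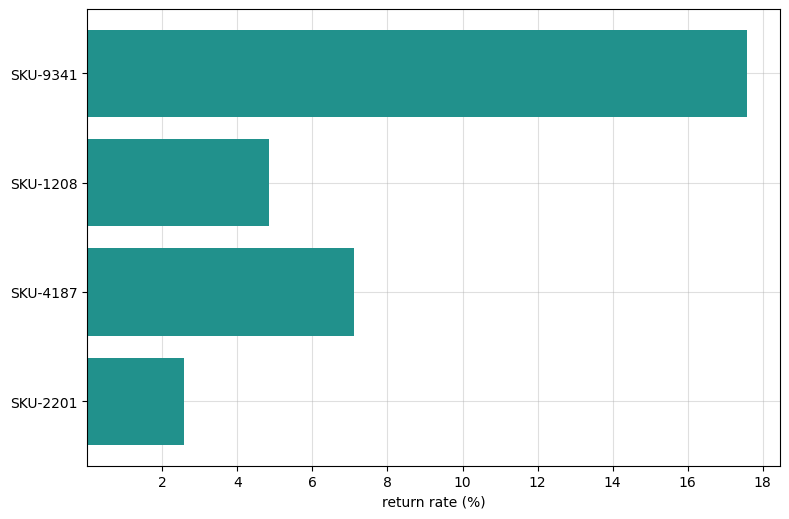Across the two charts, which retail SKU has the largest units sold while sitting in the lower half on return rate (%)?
SKU-2201

Chart 2 median return rate (%) ≈ 6; below-median retail SKUs: SKU-1208, SKU-2201. Among those, SKU-2201 has the highest units sold (≈ 2200).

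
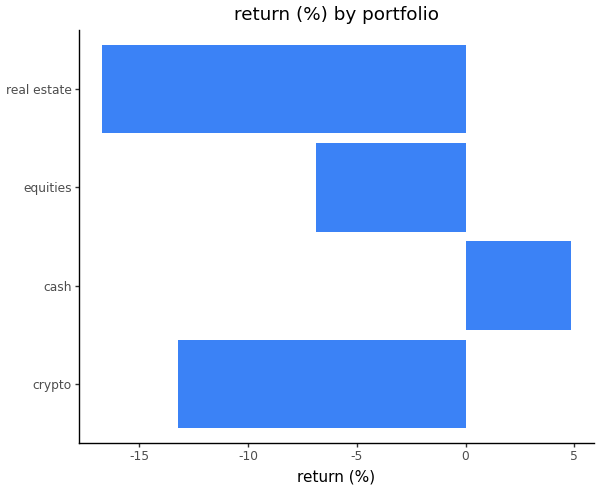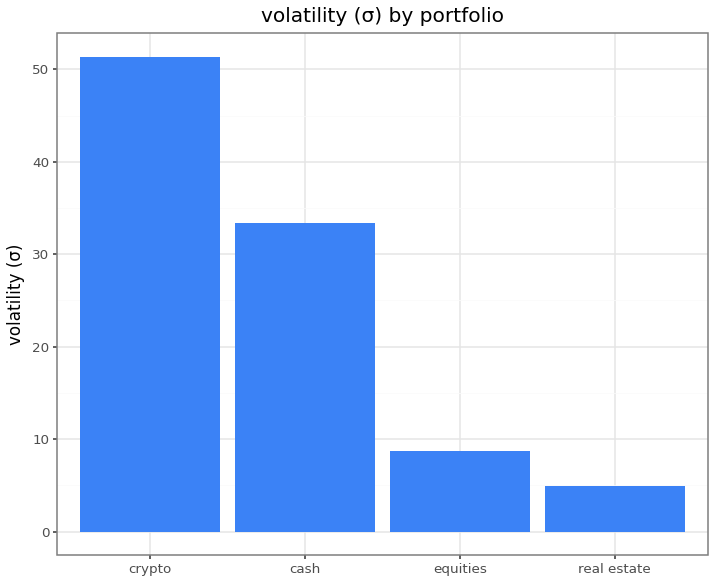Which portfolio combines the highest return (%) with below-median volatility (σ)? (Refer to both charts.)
Chart 2 median volatility (σ) ≈ 20; below-median portfolios: equities, real estate. Among those, equities has the highest return (%) (≈ -7).

equities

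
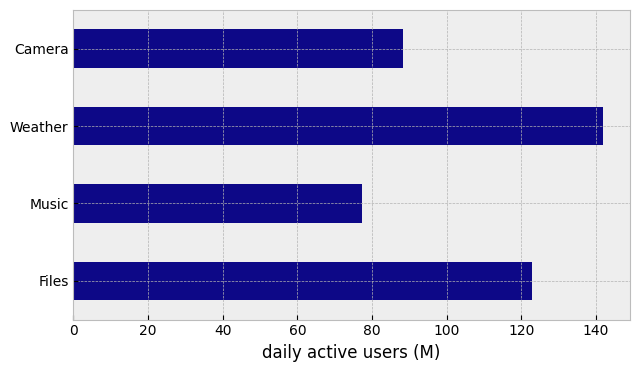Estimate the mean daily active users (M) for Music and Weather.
≈ 110

(80 + 140) / 2 ≈ 110.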